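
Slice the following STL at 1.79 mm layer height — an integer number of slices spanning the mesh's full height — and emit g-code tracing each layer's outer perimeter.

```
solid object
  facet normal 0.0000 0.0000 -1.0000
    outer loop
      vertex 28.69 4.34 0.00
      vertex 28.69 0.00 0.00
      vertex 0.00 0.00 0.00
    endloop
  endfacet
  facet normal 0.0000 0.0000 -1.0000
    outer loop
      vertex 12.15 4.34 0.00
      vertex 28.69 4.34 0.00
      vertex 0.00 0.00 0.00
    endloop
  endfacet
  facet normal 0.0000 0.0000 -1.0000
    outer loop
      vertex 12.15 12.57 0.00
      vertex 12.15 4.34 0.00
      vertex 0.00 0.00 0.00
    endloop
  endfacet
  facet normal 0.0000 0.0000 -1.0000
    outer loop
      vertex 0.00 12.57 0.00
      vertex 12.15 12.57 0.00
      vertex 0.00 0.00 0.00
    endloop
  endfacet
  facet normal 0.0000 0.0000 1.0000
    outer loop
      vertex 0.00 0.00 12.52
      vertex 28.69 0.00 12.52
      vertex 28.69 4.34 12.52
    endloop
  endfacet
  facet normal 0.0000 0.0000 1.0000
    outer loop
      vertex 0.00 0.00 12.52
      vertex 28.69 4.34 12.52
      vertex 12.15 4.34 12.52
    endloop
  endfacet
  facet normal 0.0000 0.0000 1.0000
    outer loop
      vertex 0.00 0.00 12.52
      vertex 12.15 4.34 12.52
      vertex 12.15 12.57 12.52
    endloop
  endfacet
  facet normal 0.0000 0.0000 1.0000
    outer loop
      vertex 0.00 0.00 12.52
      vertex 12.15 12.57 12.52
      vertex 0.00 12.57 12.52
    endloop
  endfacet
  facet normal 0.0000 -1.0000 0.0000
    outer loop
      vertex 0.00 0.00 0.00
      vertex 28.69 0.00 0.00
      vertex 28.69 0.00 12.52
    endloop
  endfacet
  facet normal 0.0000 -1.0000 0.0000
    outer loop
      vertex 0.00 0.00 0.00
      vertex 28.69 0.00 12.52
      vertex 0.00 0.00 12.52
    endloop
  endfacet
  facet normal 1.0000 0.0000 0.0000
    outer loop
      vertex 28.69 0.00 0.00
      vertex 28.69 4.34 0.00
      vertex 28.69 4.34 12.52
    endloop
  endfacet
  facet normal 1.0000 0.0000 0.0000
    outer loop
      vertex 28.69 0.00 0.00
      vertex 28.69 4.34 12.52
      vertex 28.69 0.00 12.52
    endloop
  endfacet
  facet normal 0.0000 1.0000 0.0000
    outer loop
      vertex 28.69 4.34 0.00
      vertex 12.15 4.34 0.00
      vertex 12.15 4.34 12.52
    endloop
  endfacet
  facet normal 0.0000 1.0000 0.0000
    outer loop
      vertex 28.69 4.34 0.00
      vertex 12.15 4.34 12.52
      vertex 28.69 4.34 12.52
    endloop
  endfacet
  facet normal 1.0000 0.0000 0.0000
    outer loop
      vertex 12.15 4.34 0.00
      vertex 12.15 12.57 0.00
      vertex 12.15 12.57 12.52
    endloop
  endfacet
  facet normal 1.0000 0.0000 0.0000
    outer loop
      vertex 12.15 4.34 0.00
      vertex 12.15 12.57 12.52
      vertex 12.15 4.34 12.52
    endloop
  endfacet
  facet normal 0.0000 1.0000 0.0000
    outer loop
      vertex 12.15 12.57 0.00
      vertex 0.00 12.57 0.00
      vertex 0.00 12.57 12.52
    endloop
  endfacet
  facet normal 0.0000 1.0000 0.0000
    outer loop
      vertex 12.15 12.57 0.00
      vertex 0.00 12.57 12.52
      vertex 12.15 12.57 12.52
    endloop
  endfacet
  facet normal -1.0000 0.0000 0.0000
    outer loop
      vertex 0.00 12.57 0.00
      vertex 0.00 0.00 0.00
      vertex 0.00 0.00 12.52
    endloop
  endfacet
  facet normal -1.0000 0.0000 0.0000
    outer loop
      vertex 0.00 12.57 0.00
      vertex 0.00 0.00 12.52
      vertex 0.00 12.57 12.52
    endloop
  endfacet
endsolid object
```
; perimeter-only toolpath
G21 ; units = mm
G90 ; absolute positioning
G28 ; home
; layer 1
G0 Z1.79
G0 X0.00 Y0.00
G1 X28.69 Y0.00
G1 X28.69 Y4.34
G1 X12.15 Y4.34
G1 X12.15 Y12.57
G1 X0.00 Y12.57
G1 X0.00 Y0.00
; layer 2
G0 Z3.58
G0 X0.00 Y0.00
G1 X28.69 Y0.00
G1 X28.69 Y4.34
G1 X12.15 Y4.34
G1 X12.15 Y12.57
G1 X0.00 Y12.57
G1 X0.00 Y0.00
; layer 3
G0 Z5.37
G0 X0.00 Y0.00
G1 X28.69 Y0.00
G1 X28.69 Y4.34
G1 X12.15 Y4.34
G1 X12.15 Y12.57
G1 X0.00 Y12.57
G1 X0.00 Y0.00
; layer 4
G0 Z7.15
G0 X0.00 Y0.00
G1 X28.69 Y0.00
G1 X28.69 Y4.34
G1 X12.15 Y4.34
G1 X12.15 Y12.57
G1 X0.00 Y12.57
G1 X0.00 Y0.00
; layer 5
G0 Z8.94
G0 X0.00 Y0.00
G1 X28.69 Y0.00
G1 X28.69 Y4.34
G1 X12.15 Y4.34
G1 X12.15 Y12.57
G1 X0.00 Y12.57
G1 X0.00 Y0.00
; layer 6
G0 Z10.73
G0 X0.00 Y0.00
G1 X28.69 Y0.00
G1 X28.69 Y4.34
G1 X12.15 Y4.34
G1 X12.15 Y12.57
G1 X0.00 Y12.57
G1 X0.00 Y0.00
; layer 7
G0 Z12.52
G0 X0.00 Y0.00
G1 X28.69 Y0.00
G1 X28.69 Y4.34
G1 X12.15 Y4.34
G1 X12.15 Y12.57
G1 X0.00 Y12.57
G1 X0.00 Y0.00
M2 ; end

The solid is an L-shaped prism: outer 28.7 × 12.6 mm, arm thicknesses ≈ 4.34 mm (horizontal) and 12.2 mm (vertical), extruded 12.5 mm in z. Slicing at Δz = 1.79 mm — 7 equal slices spanning the solid's height, so layer i sits at z = i·h/7 — gives 7 non-empty perimeters. Each is a 6-segment closed polygon; G0 lifts to the layer z and rapids to the start vertex, then G1 traces the edges.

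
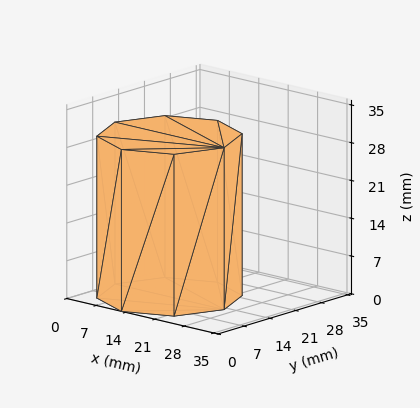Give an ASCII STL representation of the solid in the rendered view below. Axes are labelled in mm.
Reading the render: the shape is a regular 8-sided prism (a cylinder approximated with 8 flat sides), circumscribed radius ≈ 13 mm, height ≈ 30 mm (dimensions read to the nearest mm from the axis ticks). For the STL, each face is triangulated and given an outward normal.

solid part
  facet normal 0.0000 0.0000 -1.0000
    outer loop
      vertex 13.000 26.000 0.000
      vertex 22.192 22.192 0.000
      vertex 26.000 13.000 0.000
    endloop
  endfacet
  facet normal 0.0000 0.0000 -1.0000
    outer loop
      vertex 3.808 22.192 0.000
      vertex 13.000 26.000 0.000
      vertex 26.000 13.000 0.000
    endloop
  endfacet
  facet normal 0.0000 0.0000 -1.0000
    outer loop
      vertex 0.000 13.000 0.000
      vertex 3.808 22.192 0.000
      vertex 26.000 13.000 0.000
    endloop
  endfacet
  facet normal 0.0000 0.0000 -1.0000
    outer loop
      vertex 3.808 3.808 0.000
      vertex 0.000 13.000 0.000
      vertex 26.000 13.000 0.000
    endloop
  endfacet
  facet normal 0.0000 0.0000 -1.0000
    outer loop
      vertex 13.000 0.000 0.000
      vertex 3.808 3.808 0.000
      vertex 26.000 13.000 0.000
    endloop
  endfacet
  facet normal 0.0000 0.0000 -1.0000
    outer loop
      vertex 22.192 3.808 0.000
      vertex 13.000 0.000 0.000
      vertex 26.000 13.000 0.000
    endloop
  endfacet
  facet normal 0.0000 0.0000 1.0000
    outer loop
      vertex 26.000 13.000 30.000
      vertex 22.192 22.192 30.000
      vertex 13.000 26.000 30.000
    endloop
  endfacet
  facet normal 0.0000 0.0000 1.0000
    outer loop
      vertex 26.000 13.000 30.000
      vertex 13.000 26.000 30.000
      vertex 3.808 22.192 30.000
    endloop
  endfacet
  facet normal 0.0000 0.0000 1.0000
    outer loop
      vertex 26.000 13.000 30.000
      vertex 3.808 22.192 30.000
      vertex 0.000 13.000 30.000
    endloop
  endfacet
  facet normal 0.0000 0.0000 1.0000
    outer loop
      vertex 26.000 13.000 30.000
      vertex 0.000 13.000 30.000
      vertex 3.808 3.808 30.000
    endloop
  endfacet
  facet normal 0.0000 0.0000 1.0000
    outer loop
      vertex 26.000 13.000 30.000
      vertex 3.808 3.808 30.000
      vertex 13.000 0.000 30.000
    endloop
  endfacet
  facet normal 0.0000 0.0000 1.0000
    outer loop
      vertex 26.000 13.000 30.000
      vertex 13.000 0.000 30.000
      vertex 22.192 3.808 30.000
    endloop
  endfacet
  facet normal 0.9239 0.3827 0.0000
    outer loop
      vertex 26.000 13.000 0.000
      vertex 22.192 22.192 0.000
      vertex 22.192 22.192 30.000
    endloop
  endfacet
  facet normal 0.9239 0.3827 0.0000
    outer loop
      vertex 26.000 13.000 0.000
      vertex 22.192 22.192 30.000
      vertex 26.000 13.000 30.000
    endloop
  endfacet
  facet normal 0.3827 0.9239 0.0000
    outer loop
      vertex 22.192 22.192 0.000
      vertex 13.000 26.000 0.000
      vertex 13.000 26.000 30.000
    endloop
  endfacet
  facet normal 0.3827 0.9239 0.0000
    outer loop
      vertex 22.192 22.192 0.000
      vertex 13.000 26.000 30.000
      vertex 22.192 22.192 30.000
    endloop
  endfacet
  facet normal -0.3827 0.9239 0.0000
    outer loop
      vertex 13.000 26.000 0.000
      vertex 3.808 22.192 0.000
      vertex 3.808 22.192 30.000
    endloop
  endfacet
  facet normal -0.3827 0.9239 0.0000
    outer loop
      vertex 13.000 26.000 0.000
      vertex 3.808 22.192 30.000
      vertex 13.000 26.000 30.000
    endloop
  endfacet
  facet normal -0.9239 0.3827 0.0000
    outer loop
      vertex 3.808 22.192 0.000
      vertex 0.000 13.000 0.000
      vertex 0.000 13.000 30.000
    endloop
  endfacet
  facet normal -0.9239 0.3827 0.0000
    outer loop
      vertex 3.808 22.192 0.000
      vertex 0.000 13.000 30.000
      vertex 3.808 22.192 30.000
    endloop
  endfacet
  facet normal -0.9239 -0.3827 0.0000
    outer loop
      vertex 0.000 13.000 0.000
      vertex 3.808 3.808 0.000
      vertex 3.808 3.808 30.000
    endloop
  endfacet
  facet normal -0.9239 -0.3827 0.0000
    outer loop
      vertex 0.000 13.000 0.000
      vertex 3.808 3.808 30.000
      vertex 0.000 13.000 30.000
    endloop
  endfacet
  facet normal -0.3827 -0.9239 0.0000
    outer loop
      vertex 3.808 3.808 0.000
      vertex 13.000 0.000 0.000
      vertex 13.000 0.000 30.000
    endloop
  endfacet
  facet normal -0.3827 -0.9239 0.0000
    outer loop
      vertex 3.808 3.808 0.000
      vertex 13.000 0.000 30.000
      vertex 3.808 3.808 30.000
    endloop
  endfacet
  facet normal 0.3827 -0.9239 0.0000
    outer loop
      vertex 13.000 0.000 0.000
      vertex 22.192 3.808 0.000
      vertex 22.192 3.808 30.000
    endloop
  endfacet
  facet normal 0.3827 -0.9239 0.0000
    outer loop
      vertex 13.000 0.000 0.000
      vertex 22.192 3.808 30.000
      vertex 13.000 0.000 30.000
    endloop
  endfacet
  facet normal 0.9239 -0.3827 0.0000
    outer loop
      vertex 22.192 3.808 0.000
      vertex 26.000 13.000 0.000
      vertex 26.000 13.000 30.000
    endloop
  endfacet
  facet normal 0.9239 -0.3827 0.0000
    outer loop
      vertex 22.192 3.808 0.000
      vertex 26.000 13.000 30.000
      vertex 22.192 3.808 30.000
    endloop
  endfacet
endsolid part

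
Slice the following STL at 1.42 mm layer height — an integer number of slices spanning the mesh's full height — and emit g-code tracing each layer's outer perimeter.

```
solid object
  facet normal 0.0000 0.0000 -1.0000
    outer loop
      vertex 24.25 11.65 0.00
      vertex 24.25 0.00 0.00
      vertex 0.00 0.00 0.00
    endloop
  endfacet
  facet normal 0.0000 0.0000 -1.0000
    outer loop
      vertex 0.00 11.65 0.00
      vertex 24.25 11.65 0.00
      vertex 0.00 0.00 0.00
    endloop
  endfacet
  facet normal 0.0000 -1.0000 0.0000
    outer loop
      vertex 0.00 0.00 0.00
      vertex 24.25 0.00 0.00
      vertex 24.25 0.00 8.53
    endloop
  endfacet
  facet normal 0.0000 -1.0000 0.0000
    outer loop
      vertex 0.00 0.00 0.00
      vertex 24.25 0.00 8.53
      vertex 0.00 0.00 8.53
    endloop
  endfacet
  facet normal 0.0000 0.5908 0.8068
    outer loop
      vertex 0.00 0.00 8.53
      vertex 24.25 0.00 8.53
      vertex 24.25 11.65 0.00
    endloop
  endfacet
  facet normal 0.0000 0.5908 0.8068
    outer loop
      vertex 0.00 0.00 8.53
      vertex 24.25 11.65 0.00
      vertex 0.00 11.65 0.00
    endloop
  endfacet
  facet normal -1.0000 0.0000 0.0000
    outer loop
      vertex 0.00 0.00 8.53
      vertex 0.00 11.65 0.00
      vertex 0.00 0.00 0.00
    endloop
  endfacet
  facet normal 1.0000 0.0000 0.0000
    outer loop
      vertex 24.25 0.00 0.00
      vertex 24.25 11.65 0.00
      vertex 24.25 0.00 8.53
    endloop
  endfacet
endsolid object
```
; perimeter-only toolpath
G21 ; units = mm
G90 ; absolute positioning
G28 ; home
; layer 1
G0 Z1.42
G0 X0.00 Y0.00
G1 X24.25 Y0.00
G1 X24.25 Y9.71
G1 X0.00 Y9.71
G1 X0.00 Y0.00
; layer 2
G0 Z2.84
G0 X0.00 Y0.00
G1 X24.25 Y0.00
G1 X24.25 Y7.77
G1 X0.00 Y7.77
G1 X0.00 Y0.00
; layer 3
G0 Z4.26
G0 X0.00 Y0.00
G1 X24.25 Y0.00
G1 X24.25 Y5.83
G1 X0.00 Y5.83
G1 X0.00 Y0.00
; layer 4
G0 Z5.69
G0 X0.00 Y0.00
G1 X24.25 Y0.00
G1 X24.25 Y3.88
G1 X0.00 Y3.88
G1 X0.00 Y0.00
; layer 5
G0 Z7.11
G0 X0.00 Y0.00
G1 X24.25 Y0.00
G1 X24.25 Y1.94
G1 X0.00 Y1.94
G1 X0.00 Y0.00
M2 ; end

The solid is a wedge (ramp): 24.2 × 11.7 mm base, rising to 8.53 mm along the y=0 edge and sloping linearly to z=0 at y=11.7. Slicing at Δz = 1.42 mm — 6 equal slices spanning the solid's height, so layer i sits at z = i·h/6 — gives 5 non-empty perimeters. Each is a 4-segment closed polygon; G0 lifts to the layer z and rapids to the start vertex, then G1 traces the edges. The cross-section shrinks linearly with z (the slice at the apex is degenerate and omitted).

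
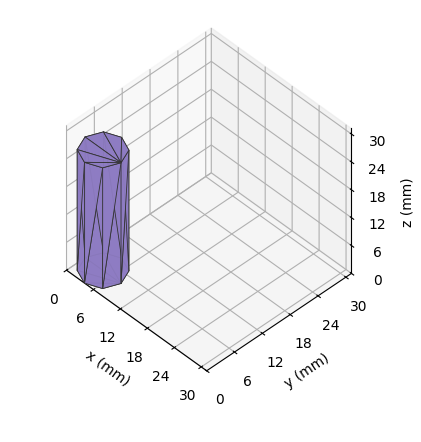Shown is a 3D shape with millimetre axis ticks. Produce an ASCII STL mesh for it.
Reading the render: the shape is a regular 8-sided prism (a cylinder approximated with 8 flat sides), circumscribed radius ≈ 4 mm, height ≈ 26 mm (dimensions read to the nearest mm from the axis ticks). For the STL, each face is triangulated and given an outward normal.

solid part
  facet normal 0.0000 0.0000 -1.0000
    outer loop
      vertex 4.00 8.00 0.00
      vertex 6.83 6.83 0.00
      vertex 8.00 4.00 0.00
    endloop
  endfacet
  facet normal 0.0000 0.0000 -1.0000
    outer loop
      vertex 1.17 6.83 0.00
      vertex 4.00 8.00 0.00
      vertex 8.00 4.00 0.00
    endloop
  endfacet
  facet normal 0.0000 0.0000 -1.0000
    outer loop
      vertex 0.00 4.00 0.00
      vertex 1.17 6.83 0.00
      vertex 8.00 4.00 0.00
    endloop
  endfacet
  facet normal 0.0000 0.0000 -1.0000
    outer loop
      vertex 1.17 1.17 0.00
      vertex 0.00 4.00 0.00
      vertex 8.00 4.00 0.00
    endloop
  endfacet
  facet normal 0.0000 0.0000 -1.0000
    outer loop
      vertex 4.00 0.00 0.00
      vertex 1.17 1.17 0.00
      vertex 8.00 4.00 0.00
    endloop
  endfacet
  facet normal 0.0000 0.0000 -1.0000
    outer loop
      vertex 6.83 1.17 0.00
      vertex 4.00 0.00 0.00
      vertex 8.00 4.00 0.00
    endloop
  endfacet
  facet normal 0.0000 0.0000 1.0000
    outer loop
      vertex 8.00 4.00 26.00
      vertex 6.83 6.83 26.00
      vertex 4.00 8.00 26.00
    endloop
  endfacet
  facet normal 0.0000 0.0000 1.0000
    outer loop
      vertex 8.00 4.00 26.00
      vertex 4.00 8.00 26.00
      vertex 1.17 6.83 26.00
    endloop
  endfacet
  facet normal 0.0000 0.0000 1.0000
    outer loop
      vertex 8.00 4.00 26.00
      vertex 1.17 6.83 26.00
      vertex 0.00 4.00 26.00
    endloop
  endfacet
  facet normal 0.0000 0.0000 1.0000
    outer loop
      vertex 8.00 4.00 26.00
      vertex 0.00 4.00 26.00
      vertex 1.17 1.17 26.00
    endloop
  endfacet
  facet normal 0.0000 0.0000 1.0000
    outer loop
      vertex 8.00 4.00 26.00
      vertex 1.17 1.17 26.00
      vertex 4.00 0.00 26.00
    endloop
  endfacet
  facet normal 0.0000 0.0000 1.0000
    outer loop
      vertex 8.00 4.00 26.00
      vertex 4.00 0.00 26.00
      vertex 6.83 1.17 26.00
    endloop
  endfacet
  facet normal 0.9241 0.3821 0.0000
    outer loop
      vertex 8.00 4.00 0.00
      vertex 6.83 6.83 0.00
      vertex 6.83 6.83 26.00
    endloop
  endfacet
  facet normal 0.9241 0.3821 0.0000
    outer loop
      vertex 8.00 4.00 0.00
      vertex 6.83 6.83 26.00
      vertex 8.00 4.00 26.00
    endloop
  endfacet
  facet normal 0.3821 0.9241 0.0000
    outer loop
      vertex 6.83 6.83 0.00
      vertex 4.00 8.00 0.00
      vertex 4.00 8.00 26.00
    endloop
  endfacet
  facet normal 0.3821 0.9241 0.0000
    outer loop
      vertex 6.83 6.83 0.00
      vertex 4.00 8.00 26.00
      vertex 6.83 6.83 26.00
    endloop
  endfacet
  facet normal -0.3821 0.9241 0.0000
    outer loop
      vertex 4.00 8.00 0.00
      vertex 1.17 6.83 0.00
      vertex 1.17 6.83 26.00
    endloop
  endfacet
  facet normal -0.3821 0.9241 0.0000
    outer loop
      vertex 4.00 8.00 0.00
      vertex 1.17 6.83 26.00
      vertex 4.00 8.00 26.00
    endloop
  endfacet
  facet normal -0.9241 0.3821 0.0000
    outer loop
      vertex 1.17 6.83 0.00
      vertex 0.00 4.00 0.00
      vertex 0.00 4.00 26.00
    endloop
  endfacet
  facet normal -0.9241 0.3821 0.0000
    outer loop
      vertex 1.17 6.83 0.00
      vertex 0.00 4.00 26.00
      vertex 1.17 6.83 26.00
    endloop
  endfacet
  facet normal -0.9241 -0.3821 0.0000
    outer loop
      vertex 0.00 4.00 0.00
      vertex 1.17 1.17 0.00
      vertex 1.17 1.17 26.00
    endloop
  endfacet
  facet normal -0.9241 -0.3821 0.0000
    outer loop
      vertex 0.00 4.00 0.00
      vertex 1.17 1.17 26.00
      vertex 0.00 4.00 26.00
    endloop
  endfacet
  facet normal -0.3821 -0.9241 0.0000
    outer loop
      vertex 1.17 1.17 0.00
      vertex 4.00 0.00 0.00
      vertex 4.00 0.00 26.00
    endloop
  endfacet
  facet normal -0.3821 -0.9241 0.0000
    outer loop
      vertex 1.17 1.17 0.00
      vertex 4.00 0.00 26.00
      vertex 1.17 1.17 26.00
    endloop
  endfacet
  facet normal 0.3821 -0.9241 0.0000
    outer loop
      vertex 4.00 0.00 0.00
      vertex 6.83 1.17 0.00
      vertex 6.83 1.17 26.00
    endloop
  endfacet
  facet normal 0.3821 -0.9241 0.0000
    outer loop
      vertex 4.00 0.00 0.00
      vertex 6.83 1.17 26.00
      vertex 4.00 0.00 26.00
    endloop
  endfacet
  facet normal 0.9241 -0.3821 0.0000
    outer loop
      vertex 6.83 1.17 0.00
      vertex 8.00 4.00 0.00
      vertex 8.00 4.00 26.00
    endloop
  endfacet
  facet normal 0.9241 -0.3821 0.0000
    outer loop
      vertex 6.83 1.17 0.00
      vertex 8.00 4.00 26.00
      vertex 6.83 1.17 26.00
    endloop
  endfacet
endsolid part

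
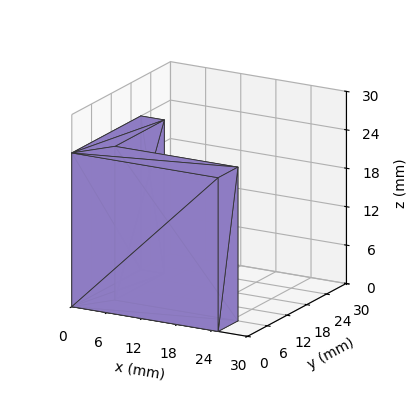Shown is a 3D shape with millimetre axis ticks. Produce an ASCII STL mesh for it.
Reading the render: the shape is an L-shaped prism: outer 25 × 21 mm, arm thicknesses ≈ 6 mm (horizontal) and 4 mm (vertical), extruded 24 mm in z (dimensions read to the nearest mm from the axis ticks). For the STL, each face is triangulated and given an outward normal.

solid part
  facet normal 0.0000 0.0000 -1.0000
    outer loop
      vertex 25.000 6.000 0.000
      vertex 25.000 0.000 0.000
      vertex 0.000 0.000 0.000
    endloop
  endfacet
  facet normal 0.0000 0.0000 -1.0000
    outer loop
      vertex 4.000 6.000 0.000
      vertex 25.000 6.000 0.000
      vertex 0.000 0.000 0.000
    endloop
  endfacet
  facet normal 0.0000 0.0000 -1.0000
    outer loop
      vertex 4.000 21.000 0.000
      vertex 4.000 6.000 0.000
      vertex 0.000 0.000 0.000
    endloop
  endfacet
  facet normal 0.0000 0.0000 -1.0000
    outer loop
      vertex 0.000 21.000 0.000
      vertex 4.000 21.000 0.000
      vertex 0.000 0.000 0.000
    endloop
  endfacet
  facet normal 0.0000 0.0000 1.0000
    outer loop
      vertex 0.000 0.000 24.000
      vertex 25.000 0.000 24.000
      vertex 25.000 6.000 24.000
    endloop
  endfacet
  facet normal 0.0000 0.0000 1.0000
    outer loop
      vertex 0.000 0.000 24.000
      vertex 25.000 6.000 24.000
      vertex 4.000 6.000 24.000
    endloop
  endfacet
  facet normal 0.0000 0.0000 1.0000
    outer loop
      vertex 0.000 0.000 24.000
      vertex 4.000 6.000 24.000
      vertex 4.000 21.000 24.000
    endloop
  endfacet
  facet normal 0.0000 0.0000 1.0000
    outer loop
      vertex 0.000 0.000 24.000
      vertex 4.000 21.000 24.000
      vertex 0.000 21.000 24.000
    endloop
  endfacet
  facet normal 0.0000 -1.0000 0.0000
    outer loop
      vertex 0.000 0.000 0.000
      vertex 25.000 0.000 0.000
      vertex 25.000 0.000 24.000
    endloop
  endfacet
  facet normal 0.0000 -1.0000 0.0000
    outer loop
      vertex 0.000 0.000 0.000
      vertex 25.000 0.000 24.000
      vertex 0.000 0.000 24.000
    endloop
  endfacet
  facet normal 1.0000 0.0000 0.0000
    outer loop
      vertex 25.000 0.000 0.000
      vertex 25.000 6.000 0.000
      vertex 25.000 6.000 24.000
    endloop
  endfacet
  facet normal 1.0000 0.0000 0.0000
    outer loop
      vertex 25.000 0.000 0.000
      vertex 25.000 6.000 24.000
      vertex 25.000 0.000 24.000
    endloop
  endfacet
  facet normal 0.0000 1.0000 0.0000
    outer loop
      vertex 25.000 6.000 0.000
      vertex 4.000 6.000 0.000
      vertex 4.000 6.000 24.000
    endloop
  endfacet
  facet normal 0.0000 1.0000 0.0000
    outer loop
      vertex 25.000 6.000 0.000
      vertex 4.000 6.000 24.000
      vertex 25.000 6.000 24.000
    endloop
  endfacet
  facet normal 1.0000 0.0000 0.0000
    outer loop
      vertex 4.000 6.000 0.000
      vertex 4.000 21.000 0.000
      vertex 4.000 21.000 24.000
    endloop
  endfacet
  facet normal 1.0000 0.0000 0.0000
    outer loop
      vertex 4.000 6.000 0.000
      vertex 4.000 21.000 24.000
      vertex 4.000 6.000 24.000
    endloop
  endfacet
  facet normal 0.0000 1.0000 0.0000
    outer loop
      vertex 4.000 21.000 0.000
      vertex 0.000 21.000 0.000
      vertex 0.000 21.000 24.000
    endloop
  endfacet
  facet normal 0.0000 1.0000 0.0000
    outer loop
      vertex 4.000 21.000 0.000
      vertex 0.000 21.000 24.000
      vertex 4.000 21.000 24.000
    endloop
  endfacet
  facet normal -1.0000 0.0000 0.0000
    outer loop
      vertex 0.000 21.000 0.000
      vertex 0.000 0.000 0.000
      vertex 0.000 0.000 24.000
    endloop
  endfacet
  facet normal -1.0000 0.0000 0.0000
    outer loop
      vertex 0.000 21.000 0.000
      vertex 0.000 0.000 24.000
      vertex 0.000 21.000 24.000
    endloop
  endfacet
endsolid part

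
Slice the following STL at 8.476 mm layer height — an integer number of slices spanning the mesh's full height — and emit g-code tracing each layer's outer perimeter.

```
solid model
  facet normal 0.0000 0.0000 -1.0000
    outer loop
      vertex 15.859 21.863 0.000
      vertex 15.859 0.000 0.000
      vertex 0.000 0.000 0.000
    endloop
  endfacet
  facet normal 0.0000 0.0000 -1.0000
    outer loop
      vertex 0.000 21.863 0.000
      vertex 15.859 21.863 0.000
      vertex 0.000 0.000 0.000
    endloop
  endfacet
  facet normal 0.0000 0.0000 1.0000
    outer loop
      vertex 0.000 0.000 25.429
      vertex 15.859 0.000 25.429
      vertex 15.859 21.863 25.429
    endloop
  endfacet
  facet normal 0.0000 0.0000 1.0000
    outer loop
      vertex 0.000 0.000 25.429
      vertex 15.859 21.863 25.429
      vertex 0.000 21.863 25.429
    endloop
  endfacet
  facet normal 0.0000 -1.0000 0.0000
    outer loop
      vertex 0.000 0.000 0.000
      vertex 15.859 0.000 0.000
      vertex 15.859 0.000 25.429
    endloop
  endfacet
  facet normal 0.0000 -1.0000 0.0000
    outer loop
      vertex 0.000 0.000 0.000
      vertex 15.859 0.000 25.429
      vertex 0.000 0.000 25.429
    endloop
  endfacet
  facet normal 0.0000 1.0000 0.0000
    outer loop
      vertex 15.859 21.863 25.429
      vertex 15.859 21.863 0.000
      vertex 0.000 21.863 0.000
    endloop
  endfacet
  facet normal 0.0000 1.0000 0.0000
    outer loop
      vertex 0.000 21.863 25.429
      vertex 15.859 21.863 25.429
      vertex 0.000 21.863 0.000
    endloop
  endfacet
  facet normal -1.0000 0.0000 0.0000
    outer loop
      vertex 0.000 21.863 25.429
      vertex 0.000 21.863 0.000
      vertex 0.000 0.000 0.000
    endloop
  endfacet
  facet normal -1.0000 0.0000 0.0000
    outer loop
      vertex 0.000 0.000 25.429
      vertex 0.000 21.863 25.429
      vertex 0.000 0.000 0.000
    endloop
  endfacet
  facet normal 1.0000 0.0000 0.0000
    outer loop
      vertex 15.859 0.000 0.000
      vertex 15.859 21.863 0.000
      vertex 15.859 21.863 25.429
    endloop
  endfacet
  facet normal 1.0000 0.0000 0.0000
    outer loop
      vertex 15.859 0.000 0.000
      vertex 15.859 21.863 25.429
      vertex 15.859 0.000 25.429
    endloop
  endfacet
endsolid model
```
; perimeter-only toolpath
G21 ; units = mm
G90 ; absolute positioning
G28 ; home
; layer 1
G0 Z8.476
G0 X0.000 Y0.000
G1 X15.859 Y0.000
G1 X15.859 Y21.863
G1 X0.000 Y21.863
G1 X0.000 Y0.000
; layer 2
G0 Z16.953
G0 X0.000 Y0.000
G1 X15.859 Y0.000
G1 X15.859 Y21.863
G1 X0.000 Y21.863
G1 X0.000 Y0.000
; layer 3
G0 Z25.429
G0 X0.000 Y0.000
G1 X15.859 Y0.000
G1 X15.859 Y21.863
G1 X0.000 Y21.863
G1 X0.000 Y0.000
M2 ; end

The solid is a rectangular box, roughly 15.9 × 21.9 mm footprint and 25.4 mm tall. Slicing at Δz = 8.476 mm — 3 equal slices spanning the solid's height, so layer i sits at z = i·h/3 — gives 3 non-empty perimeters. Each is a 4-segment closed polygon; G0 lifts to the layer z and rapids to the start vertex, then G1 traces the edges.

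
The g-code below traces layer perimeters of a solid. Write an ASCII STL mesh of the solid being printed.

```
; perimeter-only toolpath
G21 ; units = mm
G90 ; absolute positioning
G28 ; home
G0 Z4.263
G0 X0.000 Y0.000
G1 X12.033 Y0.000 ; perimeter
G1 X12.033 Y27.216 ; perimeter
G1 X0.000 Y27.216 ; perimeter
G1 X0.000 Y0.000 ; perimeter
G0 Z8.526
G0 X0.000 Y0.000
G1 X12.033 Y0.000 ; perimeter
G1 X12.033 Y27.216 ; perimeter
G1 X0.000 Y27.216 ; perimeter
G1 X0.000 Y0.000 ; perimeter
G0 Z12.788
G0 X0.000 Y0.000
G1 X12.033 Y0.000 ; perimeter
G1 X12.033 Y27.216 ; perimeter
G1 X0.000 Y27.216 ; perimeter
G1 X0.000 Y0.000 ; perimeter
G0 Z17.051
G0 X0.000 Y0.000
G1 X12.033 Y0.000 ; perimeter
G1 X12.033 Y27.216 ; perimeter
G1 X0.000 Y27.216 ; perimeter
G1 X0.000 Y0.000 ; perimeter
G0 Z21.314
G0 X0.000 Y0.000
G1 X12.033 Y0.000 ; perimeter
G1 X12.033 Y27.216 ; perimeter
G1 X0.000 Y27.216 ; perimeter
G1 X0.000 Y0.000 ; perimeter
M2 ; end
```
solid part
  facet normal 0.0000 0.0000 -1.0000
    outer loop
      vertex 12.033 27.216 0.000
      vertex 12.033 0.000 0.000
      vertex 0.000 0.000 0.000
    endloop
  endfacet
  facet normal 0.0000 0.0000 -1.0000
    outer loop
      vertex 0.000 27.216 0.000
      vertex 12.033 27.216 0.000
      vertex 0.000 0.000 0.000
    endloop
  endfacet
  facet normal 0.0000 0.0000 1.0000
    outer loop
      vertex 0.000 0.000 21.314
      vertex 12.033 0.000 21.314
      vertex 12.033 27.216 21.314
    endloop
  endfacet
  facet normal 0.0000 0.0000 1.0000
    outer loop
      vertex 0.000 0.000 21.314
      vertex 12.033 27.216 21.314
      vertex 0.000 27.216 21.314
    endloop
  endfacet
  facet normal 0.0000 -1.0000 0.0000
    outer loop
      vertex 0.000 0.000 0.000
      vertex 12.033 0.000 0.000
      vertex 12.033 0.000 21.314
    endloop
  endfacet
  facet normal 0.0000 -1.0000 0.0000
    outer loop
      vertex 0.000 0.000 0.000
      vertex 12.033 0.000 21.314
      vertex 0.000 0.000 21.314
    endloop
  endfacet
  facet normal 0.0000 1.0000 0.0000
    outer loop
      vertex 12.033 27.216 21.314
      vertex 12.033 27.216 0.000
      vertex 0.000 27.216 0.000
    endloop
  endfacet
  facet normal 0.0000 1.0000 0.0000
    outer loop
      vertex 0.000 27.216 21.314
      vertex 12.033 27.216 21.314
      vertex 0.000 27.216 0.000
    endloop
  endfacet
  facet normal -1.0000 0.0000 0.0000
    outer loop
      vertex 0.000 27.216 21.314
      vertex 0.000 27.216 0.000
      vertex 0.000 0.000 0.000
    endloop
  endfacet
  facet normal -1.0000 0.0000 0.0000
    outer loop
      vertex 0.000 0.000 21.314
      vertex 0.000 27.216 21.314
      vertex 0.000 0.000 0.000
    endloop
  endfacet
  facet normal 1.0000 0.0000 0.0000
    outer loop
      vertex 12.033 0.000 0.000
      vertex 12.033 27.216 0.000
      vertex 12.033 27.216 21.314
    endloop
  endfacet
  facet normal 1.0000 0.0000 0.0000
    outer loop
      vertex 12.033 0.000 0.000
      vertex 12.033 27.216 21.314
      vertex 12.033 0.000 21.314
    endloop
  endfacet
endsolid part

The G0 Z moves step by Δz≈4.263 mm. Every layer's G1 loop is the same polygon, so the solid is a straight extrusion of it from z=0 to z≈21.3. Closing with flat bottom and top caps and triangulating gives 12 facets — a rectangular box, roughly 12 × 27.2 mm footprint and 21.3 mm tall.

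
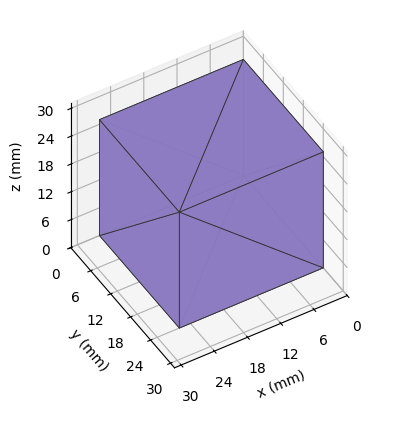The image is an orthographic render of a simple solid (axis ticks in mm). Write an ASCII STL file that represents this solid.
Reading the render: the shape is a rectangular box, roughly 26 × 24 mm footprint and 25 mm tall (dimensions read to the nearest mm from the axis ticks). For the STL, each face is triangulated and given an outward normal.

solid part
  facet normal 0.0000 0.0000 -1.0000
    outer loop
      vertex 26.00 24.00 0.00
      vertex 26.00 0.00 0.00
      vertex 0.00 0.00 0.00
    endloop
  endfacet
  facet normal 0.0000 0.0000 -1.0000
    outer loop
      vertex 0.00 24.00 0.00
      vertex 26.00 24.00 0.00
      vertex 0.00 0.00 0.00
    endloop
  endfacet
  facet normal 0.0000 0.0000 1.0000
    outer loop
      vertex 0.00 0.00 25.00
      vertex 26.00 0.00 25.00
      vertex 26.00 24.00 25.00
    endloop
  endfacet
  facet normal 0.0000 0.0000 1.0000
    outer loop
      vertex 0.00 0.00 25.00
      vertex 26.00 24.00 25.00
      vertex 0.00 24.00 25.00
    endloop
  endfacet
  facet normal 0.0000 -1.0000 0.0000
    outer loop
      vertex 0.00 0.00 0.00
      vertex 26.00 0.00 0.00
      vertex 26.00 0.00 25.00
    endloop
  endfacet
  facet normal 0.0000 -1.0000 0.0000
    outer loop
      vertex 0.00 0.00 0.00
      vertex 26.00 0.00 25.00
      vertex 0.00 0.00 25.00
    endloop
  endfacet
  facet normal 0.0000 1.0000 0.0000
    outer loop
      vertex 26.00 24.00 25.00
      vertex 26.00 24.00 0.00
      vertex 0.00 24.00 0.00
    endloop
  endfacet
  facet normal 0.0000 1.0000 0.0000
    outer loop
      vertex 0.00 24.00 25.00
      vertex 26.00 24.00 25.00
      vertex 0.00 24.00 0.00
    endloop
  endfacet
  facet normal -1.0000 0.0000 0.0000
    outer loop
      vertex 0.00 24.00 25.00
      vertex 0.00 24.00 0.00
      vertex 0.00 0.00 0.00
    endloop
  endfacet
  facet normal -1.0000 0.0000 0.0000
    outer loop
      vertex 0.00 0.00 25.00
      vertex 0.00 24.00 25.00
      vertex 0.00 0.00 0.00
    endloop
  endfacet
  facet normal 1.0000 0.0000 0.0000
    outer loop
      vertex 26.00 0.00 0.00
      vertex 26.00 24.00 0.00
      vertex 26.00 24.00 25.00
    endloop
  endfacet
  facet normal 1.0000 0.0000 0.0000
    outer loop
      vertex 26.00 0.00 0.00
      vertex 26.00 24.00 25.00
      vertex 26.00 0.00 25.00
    endloop
  endfacet
endsolid part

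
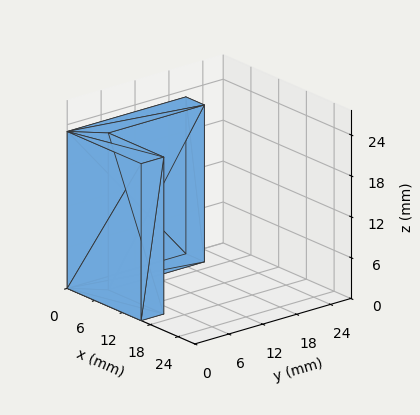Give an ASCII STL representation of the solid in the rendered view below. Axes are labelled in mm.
Reading the render: the shape is an L-shaped prism: outer 16 × 21 mm, arm thicknesses ≈ 4 mm (horizontal) and 4 mm (vertical), extruded 23 mm in z (dimensions read to the nearest mm from the axis ticks). For the STL, each face is triangulated and given an outward normal.

solid part
  facet normal 0.0000 0.0000 -1.0000
    outer loop
      vertex 16.0 4.0 0.0
      vertex 16.0 0.0 0.0
      vertex 0.0 0.0 0.0
    endloop
  endfacet
  facet normal 0.0000 0.0000 -1.0000
    outer loop
      vertex 4.0 4.0 0.0
      vertex 16.0 4.0 0.0
      vertex 0.0 0.0 0.0
    endloop
  endfacet
  facet normal 0.0000 0.0000 -1.0000
    outer loop
      vertex 4.0 21.0 0.0
      vertex 4.0 4.0 0.0
      vertex 0.0 0.0 0.0
    endloop
  endfacet
  facet normal 0.0000 0.0000 -1.0000
    outer loop
      vertex 0.0 21.0 0.0
      vertex 4.0 21.0 0.0
      vertex 0.0 0.0 0.0
    endloop
  endfacet
  facet normal 0.0000 0.0000 1.0000
    outer loop
      vertex 0.0 0.0 23.0
      vertex 16.0 0.0 23.0
      vertex 16.0 4.0 23.0
    endloop
  endfacet
  facet normal 0.0000 0.0000 1.0000
    outer loop
      vertex 0.0 0.0 23.0
      vertex 16.0 4.0 23.0
      vertex 4.0 4.0 23.0
    endloop
  endfacet
  facet normal 0.0000 0.0000 1.0000
    outer loop
      vertex 0.0 0.0 23.0
      vertex 4.0 4.0 23.0
      vertex 4.0 21.0 23.0
    endloop
  endfacet
  facet normal 0.0000 0.0000 1.0000
    outer loop
      vertex 0.0 0.0 23.0
      vertex 4.0 21.0 23.0
      vertex 0.0 21.0 23.0
    endloop
  endfacet
  facet normal 0.0000 -1.0000 0.0000
    outer loop
      vertex 0.0 0.0 0.0
      vertex 16.0 0.0 0.0
      vertex 16.0 0.0 23.0
    endloop
  endfacet
  facet normal 0.0000 -1.0000 0.0000
    outer loop
      vertex 0.0 0.0 0.0
      vertex 16.0 0.0 23.0
      vertex 0.0 0.0 23.0
    endloop
  endfacet
  facet normal 1.0000 0.0000 0.0000
    outer loop
      vertex 16.0 0.0 0.0
      vertex 16.0 4.0 0.0
      vertex 16.0 4.0 23.0
    endloop
  endfacet
  facet normal 1.0000 0.0000 0.0000
    outer loop
      vertex 16.0 0.0 0.0
      vertex 16.0 4.0 23.0
      vertex 16.0 0.0 23.0
    endloop
  endfacet
  facet normal 0.0000 1.0000 0.0000
    outer loop
      vertex 16.0 4.0 0.0
      vertex 4.0 4.0 0.0
      vertex 4.0 4.0 23.0
    endloop
  endfacet
  facet normal 0.0000 1.0000 0.0000
    outer loop
      vertex 16.0 4.0 0.0
      vertex 4.0 4.0 23.0
      vertex 16.0 4.0 23.0
    endloop
  endfacet
  facet normal 1.0000 0.0000 0.0000
    outer loop
      vertex 4.0 4.0 0.0
      vertex 4.0 21.0 0.0
      vertex 4.0 21.0 23.0
    endloop
  endfacet
  facet normal 1.0000 0.0000 0.0000
    outer loop
      vertex 4.0 4.0 0.0
      vertex 4.0 21.0 23.0
      vertex 4.0 4.0 23.0
    endloop
  endfacet
  facet normal 0.0000 1.0000 0.0000
    outer loop
      vertex 4.0 21.0 0.0
      vertex 0.0 21.0 0.0
      vertex 0.0 21.0 23.0
    endloop
  endfacet
  facet normal 0.0000 1.0000 0.0000
    outer loop
      vertex 4.0 21.0 0.0
      vertex 0.0 21.0 23.0
      vertex 4.0 21.0 23.0
    endloop
  endfacet
  facet normal -1.0000 0.0000 0.0000
    outer loop
      vertex 0.0 21.0 0.0
      vertex 0.0 0.0 0.0
      vertex 0.0 0.0 23.0
    endloop
  endfacet
  facet normal -1.0000 0.0000 0.0000
    outer loop
      vertex 0.0 21.0 0.0
      vertex 0.0 0.0 23.0
      vertex 0.0 21.0 23.0
    endloop
  endfacet
endsolid part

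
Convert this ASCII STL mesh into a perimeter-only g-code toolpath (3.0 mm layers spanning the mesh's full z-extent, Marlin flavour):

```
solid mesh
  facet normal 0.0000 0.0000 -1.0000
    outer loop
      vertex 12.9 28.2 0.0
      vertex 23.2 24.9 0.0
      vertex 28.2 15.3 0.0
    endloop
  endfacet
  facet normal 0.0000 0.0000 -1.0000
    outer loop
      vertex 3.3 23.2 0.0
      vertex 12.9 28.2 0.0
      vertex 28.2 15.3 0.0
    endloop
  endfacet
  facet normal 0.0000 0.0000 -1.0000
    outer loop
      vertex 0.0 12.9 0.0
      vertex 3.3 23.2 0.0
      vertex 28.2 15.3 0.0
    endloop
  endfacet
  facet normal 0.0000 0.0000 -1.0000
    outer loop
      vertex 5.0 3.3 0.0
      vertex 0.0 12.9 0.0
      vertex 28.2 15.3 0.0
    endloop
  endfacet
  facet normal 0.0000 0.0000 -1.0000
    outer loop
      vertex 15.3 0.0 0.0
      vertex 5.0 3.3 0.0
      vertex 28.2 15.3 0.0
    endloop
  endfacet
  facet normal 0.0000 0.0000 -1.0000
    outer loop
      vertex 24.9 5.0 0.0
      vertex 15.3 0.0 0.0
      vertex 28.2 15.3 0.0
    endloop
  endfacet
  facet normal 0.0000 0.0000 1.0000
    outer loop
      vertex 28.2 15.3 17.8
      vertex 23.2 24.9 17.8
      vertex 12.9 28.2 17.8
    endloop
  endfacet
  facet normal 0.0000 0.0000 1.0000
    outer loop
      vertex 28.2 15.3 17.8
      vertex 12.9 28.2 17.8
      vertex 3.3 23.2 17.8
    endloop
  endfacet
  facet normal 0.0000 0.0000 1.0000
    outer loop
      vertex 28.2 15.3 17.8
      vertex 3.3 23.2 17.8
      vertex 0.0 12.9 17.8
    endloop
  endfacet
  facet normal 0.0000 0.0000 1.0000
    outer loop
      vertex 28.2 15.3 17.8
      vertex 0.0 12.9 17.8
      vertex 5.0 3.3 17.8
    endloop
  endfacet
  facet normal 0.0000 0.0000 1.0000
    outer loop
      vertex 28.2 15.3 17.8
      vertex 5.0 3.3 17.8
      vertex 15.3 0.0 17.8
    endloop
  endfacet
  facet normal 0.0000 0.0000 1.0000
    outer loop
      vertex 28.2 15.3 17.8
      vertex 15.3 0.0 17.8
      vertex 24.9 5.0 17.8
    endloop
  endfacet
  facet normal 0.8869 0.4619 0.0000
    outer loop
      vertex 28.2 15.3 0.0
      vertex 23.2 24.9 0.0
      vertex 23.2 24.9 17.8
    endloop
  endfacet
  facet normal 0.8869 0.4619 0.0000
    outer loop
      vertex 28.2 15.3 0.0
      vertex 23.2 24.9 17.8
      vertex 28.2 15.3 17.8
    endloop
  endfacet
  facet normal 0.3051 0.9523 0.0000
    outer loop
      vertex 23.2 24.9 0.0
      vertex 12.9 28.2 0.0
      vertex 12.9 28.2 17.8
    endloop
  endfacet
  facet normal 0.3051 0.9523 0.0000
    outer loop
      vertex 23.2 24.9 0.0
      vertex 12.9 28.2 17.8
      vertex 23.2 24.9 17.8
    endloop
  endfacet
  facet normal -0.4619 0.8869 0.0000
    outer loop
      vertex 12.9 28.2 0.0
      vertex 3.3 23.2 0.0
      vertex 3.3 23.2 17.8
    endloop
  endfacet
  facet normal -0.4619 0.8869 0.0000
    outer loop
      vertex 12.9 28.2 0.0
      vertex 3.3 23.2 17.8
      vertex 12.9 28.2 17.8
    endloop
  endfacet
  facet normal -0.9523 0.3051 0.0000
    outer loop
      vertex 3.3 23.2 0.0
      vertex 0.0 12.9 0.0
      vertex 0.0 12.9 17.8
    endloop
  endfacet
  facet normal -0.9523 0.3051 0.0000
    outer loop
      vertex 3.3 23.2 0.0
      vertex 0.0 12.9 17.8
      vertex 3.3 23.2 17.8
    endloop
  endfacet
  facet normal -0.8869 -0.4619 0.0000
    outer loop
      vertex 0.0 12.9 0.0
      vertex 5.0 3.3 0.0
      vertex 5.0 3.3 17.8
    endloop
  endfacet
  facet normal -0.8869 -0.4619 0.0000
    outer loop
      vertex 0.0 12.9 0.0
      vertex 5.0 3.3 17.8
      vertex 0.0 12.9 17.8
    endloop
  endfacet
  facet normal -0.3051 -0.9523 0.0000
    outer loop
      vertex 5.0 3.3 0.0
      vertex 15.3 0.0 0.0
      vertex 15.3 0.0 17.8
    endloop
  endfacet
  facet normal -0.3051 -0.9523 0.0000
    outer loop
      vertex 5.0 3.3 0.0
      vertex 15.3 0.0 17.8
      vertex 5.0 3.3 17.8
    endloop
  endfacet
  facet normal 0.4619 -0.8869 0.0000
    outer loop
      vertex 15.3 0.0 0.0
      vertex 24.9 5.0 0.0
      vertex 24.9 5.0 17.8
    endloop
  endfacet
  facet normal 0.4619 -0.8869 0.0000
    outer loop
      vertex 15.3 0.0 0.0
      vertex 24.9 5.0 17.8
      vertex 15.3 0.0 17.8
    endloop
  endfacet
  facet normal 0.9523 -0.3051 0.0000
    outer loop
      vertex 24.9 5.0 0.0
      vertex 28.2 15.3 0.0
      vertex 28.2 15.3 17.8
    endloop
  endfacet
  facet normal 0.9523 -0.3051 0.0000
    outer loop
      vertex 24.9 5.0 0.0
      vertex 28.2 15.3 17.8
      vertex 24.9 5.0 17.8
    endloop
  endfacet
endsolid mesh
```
; perimeter-only toolpath
G21 ; units = mm
G90 ; absolute positioning
G28 ; home
; layer 1
G0 Z3.0
G0 X28.2 Y15.3
G1 X23.2 Y24.9
G1 X12.9 Y28.2
G1 X3.3 Y23.2
G1 X0.0 Y12.9
G1 X5.0 Y3.3
G1 X15.3 Y0.0
G1 X24.9 Y5.0
G1 X28.2 Y15.3
; layer 2
G0 Z5.9
G0 X28.2 Y15.3
G1 X23.2 Y24.9
G1 X12.9 Y28.2
G1 X3.3 Y23.2
G1 X0.0 Y12.9
G1 X5.0 Y3.3
G1 X15.3 Y0.0
G1 X24.9 Y5.0
G1 X28.2 Y15.3
; layer 3
G0 Z8.9
G0 X28.2 Y15.3
G1 X23.2 Y24.9
G1 X12.9 Y28.2
G1 X3.3 Y23.2
G1 X0.0 Y12.9
G1 X5.0 Y3.3
G1 X15.3 Y0.0
G1 X24.9 Y5.0
G1 X28.2 Y15.3
; layer 4
G0 Z11.9
G0 X28.2 Y15.3
G1 X23.2 Y24.9
G1 X12.9 Y28.2
G1 X3.3 Y23.2
G1 X0.0 Y12.9
G1 X5.0 Y3.3
G1 X15.3 Y0.0
G1 X24.9 Y5.0
G1 X28.2 Y15.3
; layer 5
G0 Z14.8
G0 X28.2 Y15.3
G1 X23.2 Y24.9
G1 X12.9 Y28.2
G1 X3.3 Y23.2
G1 X0.0 Y12.9
G1 X5.0 Y3.3
G1 X15.3 Y0.0
G1 X24.9 Y5.0
G1 X28.2 Y15.3
; layer 6
G0 Z17.8
G0 X28.2 Y15.3
G1 X23.2 Y24.9
G1 X12.9 Y28.2
G1 X3.3 Y23.2
G1 X0.0 Y12.9
G1 X5.0 Y3.3
G1 X15.3 Y0.0
G1 X24.9 Y5.0
G1 X28.2 Y15.3
M2 ; end

The solid is a regular 8-sided prism (a cylinder approximated with 8 flat sides), circumscribed radius ≈ 14.1 mm, height ≈ 17.8 mm. Slicing at Δz = 3.0 mm — 6 equal slices spanning the solid's height, so layer i sits at z = i·h/6 — gives 6 non-empty perimeters. Each is a 8-segment closed polygon; G0 lifts to the layer z and rapids to the start vertex, then G1 traces the edges.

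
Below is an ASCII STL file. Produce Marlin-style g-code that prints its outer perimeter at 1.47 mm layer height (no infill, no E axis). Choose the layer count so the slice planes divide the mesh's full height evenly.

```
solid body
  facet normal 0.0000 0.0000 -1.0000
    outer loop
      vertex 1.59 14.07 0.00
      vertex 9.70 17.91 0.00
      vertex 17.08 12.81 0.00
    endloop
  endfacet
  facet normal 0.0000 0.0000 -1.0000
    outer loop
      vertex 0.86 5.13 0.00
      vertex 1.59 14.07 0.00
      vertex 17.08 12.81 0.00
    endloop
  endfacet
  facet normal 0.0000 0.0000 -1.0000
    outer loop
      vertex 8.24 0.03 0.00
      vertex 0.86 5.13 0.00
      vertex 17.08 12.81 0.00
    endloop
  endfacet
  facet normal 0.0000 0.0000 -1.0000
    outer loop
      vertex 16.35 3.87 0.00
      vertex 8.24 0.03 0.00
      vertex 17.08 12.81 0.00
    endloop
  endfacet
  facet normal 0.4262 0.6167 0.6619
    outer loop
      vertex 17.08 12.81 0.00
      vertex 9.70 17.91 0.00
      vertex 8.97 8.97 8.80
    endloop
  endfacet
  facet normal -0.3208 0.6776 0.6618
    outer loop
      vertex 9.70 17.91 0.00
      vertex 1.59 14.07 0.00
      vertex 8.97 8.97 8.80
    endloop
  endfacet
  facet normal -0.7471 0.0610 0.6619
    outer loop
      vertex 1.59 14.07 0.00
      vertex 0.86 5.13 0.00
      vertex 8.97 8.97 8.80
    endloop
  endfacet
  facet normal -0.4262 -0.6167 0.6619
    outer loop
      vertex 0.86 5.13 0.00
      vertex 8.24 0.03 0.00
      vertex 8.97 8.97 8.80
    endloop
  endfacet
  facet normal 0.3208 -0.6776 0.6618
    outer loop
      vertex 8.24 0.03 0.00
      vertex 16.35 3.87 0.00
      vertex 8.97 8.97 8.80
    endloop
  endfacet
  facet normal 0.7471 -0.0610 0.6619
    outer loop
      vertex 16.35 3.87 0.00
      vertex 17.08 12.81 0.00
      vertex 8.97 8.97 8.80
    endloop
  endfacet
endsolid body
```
; perimeter-only toolpath
G21 ; units = mm
G90 ; absolute positioning
G28 ; home
; layer 1
G0 Z1.47
G0 X15.73 Y12.17
G1 X9.58 Y16.42
G1 X2.82 Y13.22
G1 X2.21 Y5.77
G1 X8.36 Y1.52
G1 X15.12 Y4.72
G1 X15.73 Y12.17
; layer 2
G0 Z2.93
G0 X14.38 Y11.53
G1 X9.46 Y14.93
G1 X4.05 Y12.37
G1 X3.56 Y6.41
G1 X8.48 Y3.01
G1 X13.89 Y5.57
G1 X14.38 Y11.53
; layer 3
G0 Z4.40
G0 X13.02 Y10.89
G1 X9.34 Y13.44
G1 X5.28 Y11.52
G1 X4.92 Y7.05
G1 X8.61 Y4.50
G1 X12.66 Y6.42
G1 X13.02 Y10.89
; layer 4
G0 Z5.87
G0 X11.67 Y10.25
G1 X9.21 Y11.95
G1 X6.51 Y10.67
G1 X6.27 Y7.69
G1 X8.73 Y5.99
G1 X11.43 Y7.27
G1 X11.67 Y10.25
; layer 5
G0 Z7.33
G0 X10.32 Y9.61
G1 X9.09 Y10.46
G1 X7.74 Y9.82
G1 X7.62 Y8.33
G1 X8.85 Y7.48
G1 X10.20 Y8.12
G1 X10.32 Y9.61
M2 ; end

The solid is a regular 6-sided pyramid, base circumscribed radius ≈ 8.97 mm, apex at z ≈ 8.8 mm. Slicing at Δz = 1.47 mm — 6 equal slices spanning the solid's height, so layer i sits at z = i·h/6 — gives 5 non-empty perimeters. Each is a 6-segment closed polygon; G0 lifts to the layer z and rapids to the start vertex, then G1 traces the edges. The cross-section shrinks linearly with z (the slice at the apex is degenerate and omitted).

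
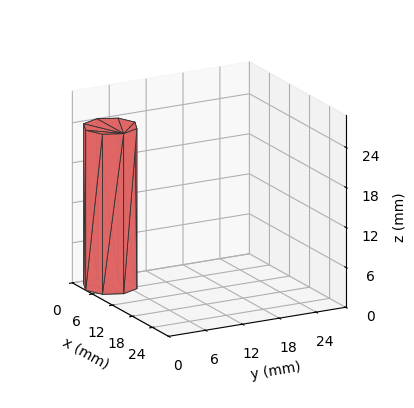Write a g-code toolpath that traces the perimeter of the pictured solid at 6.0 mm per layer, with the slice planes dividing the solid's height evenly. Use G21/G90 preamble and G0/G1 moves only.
Reading the render: the shape is a regular 8-sided prism (a cylinder approximated with 8 flat sides), circumscribed radius ≈ 4 mm, height ≈ 24 mm (dimensions read to the nearest mm from the axis ticks). For the g-code, the solid's height is divided into equal slices at the stated Δz and each level perimeter traced with G1 moves after a G0 lift.

; perimeter-only toolpath
G21 ; units = mm
G90 ; absolute positioning
G28 ; home
; layer 1
G0 Z6.0
G0 X8.0 Y4.0
G1 X6.8 Y6.8
G1 X4.0 Y8.0
G1 X1.2 Y6.8
G1 X0.0 Y4.0
G1 X1.2 Y1.2
G1 X4.0 Y0.0
G1 X6.8 Y1.2
G1 X8.0 Y4.0
; layer 2
G0 Z12.0
G0 X8.0 Y4.0
G1 X6.8 Y6.8
G1 X4.0 Y8.0
G1 X1.2 Y6.8
G1 X0.0 Y4.0
G1 X1.2 Y1.2
G1 X4.0 Y0.0
G1 X6.8 Y1.2
G1 X8.0 Y4.0
; layer 3
G0 Z18.0
G0 X8.0 Y4.0
G1 X6.8 Y6.8
G1 X4.0 Y8.0
G1 X1.2 Y6.8
G1 X0.0 Y4.0
G1 X1.2 Y1.2
G1 X4.0 Y0.0
G1 X6.8 Y1.2
G1 X8.0 Y4.0
; layer 4
G0 Z24.0
G0 X8.0 Y4.0
G1 X6.8 Y6.8
G1 X4.0 Y8.0
G1 X1.2 Y6.8
G1 X0.0 Y4.0
G1 X1.2 Y1.2
G1 X4.0 Y0.0
G1 X6.8 Y1.2
G1 X8.0 Y4.0
M2 ; end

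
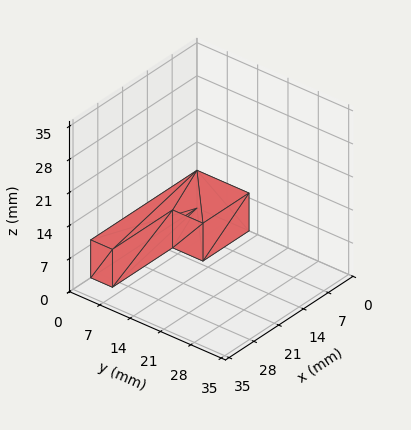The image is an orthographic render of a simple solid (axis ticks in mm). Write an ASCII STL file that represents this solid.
Reading the render: the shape is an L-shaped prism: outer 30 × 12 mm, arm thicknesses ≈ 5 mm (horizontal) and 13 mm (vertical), extruded 8 mm in z (dimensions read to the nearest mm from the axis ticks). For the STL, each face is triangulated and given an outward normal.

solid part
  facet normal 0.0000 0.0000 -1.0000
    outer loop
      vertex 30.00 5.00 0.00
      vertex 30.00 0.00 0.00
      vertex 0.00 0.00 0.00
    endloop
  endfacet
  facet normal 0.0000 0.0000 -1.0000
    outer loop
      vertex 13.00 5.00 0.00
      vertex 30.00 5.00 0.00
      vertex 0.00 0.00 0.00
    endloop
  endfacet
  facet normal 0.0000 0.0000 -1.0000
    outer loop
      vertex 13.00 12.00 0.00
      vertex 13.00 5.00 0.00
      vertex 0.00 0.00 0.00
    endloop
  endfacet
  facet normal 0.0000 0.0000 -1.0000
    outer loop
      vertex 0.00 12.00 0.00
      vertex 13.00 12.00 0.00
      vertex 0.00 0.00 0.00
    endloop
  endfacet
  facet normal 0.0000 0.0000 1.0000
    outer loop
      vertex 0.00 0.00 8.00
      vertex 30.00 0.00 8.00
      vertex 30.00 5.00 8.00
    endloop
  endfacet
  facet normal 0.0000 0.0000 1.0000
    outer loop
      vertex 0.00 0.00 8.00
      vertex 30.00 5.00 8.00
      vertex 13.00 5.00 8.00
    endloop
  endfacet
  facet normal 0.0000 0.0000 1.0000
    outer loop
      vertex 0.00 0.00 8.00
      vertex 13.00 5.00 8.00
      vertex 13.00 12.00 8.00
    endloop
  endfacet
  facet normal 0.0000 0.0000 1.0000
    outer loop
      vertex 0.00 0.00 8.00
      vertex 13.00 12.00 8.00
      vertex 0.00 12.00 8.00
    endloop
  endfacet
  facet normal 0.0000 -1.0000 0.0000
    outer loop
      vertex 0.00 0.00 0.00
      vertex 30.00 0.00 0.00
      vertex 30.00 0.00 8.00
    endloop
  endfacet
  facet normal 0.0000 -1.0000 0.0000
    outer loop
      vertex 0.00 0.00 0.00
      vertex 30.00 0.00 8.00
      vertex 0.00 0.00 8.00
    endloop
  endfacet
  facet normal 1.0000 0.0000 0.0000
    outer loop
      vertex 30.00 0.00 0.00
      vertex 30.00 5.00 0.00
      vertex 30.00 5.00 8.00
    endloop
  endfacet
  facet normal 1.0000 0.0000 0.0000
    outer loop
      vertex 30.00 0.00 0.00
      vertex 30.00 5.00 8.00
      vertex 30.00 0.00 8.00
    endloop
  endfacet
  facet normal 0.0000 1.0000 0.0000
    outer loop
      vertex 30.00 5.00 0.00
      vertex 13.00 5.00 0.00
      vertex 13.00 5.00 8.00
    endloop
  endfacet
  facet normal 0.0000 1.0000 0.0000
    outer loop
      vertex 30.00 5.00 0.00
      vertex 13.00 5.00 8.00
      vertex 30.00 5.00 8.00
    endloop
  endfacet
  facet normal 1.0000 0.0000 0.0000
    outer loop
      vertex 13.00 5.00 0.00
      vertex 13.00 12.00 0.00
      vertex 13.00 12.00 8.00
    endloop
  endfacet
  facet normal 1.0000 0.0000 0.0000
    outer loop
      vertex 13.00 5.00 0.00
      vertex 13.00 12.00 8.00
      vertex 13.00 5.00 8.00
    endloop
  endfacet
  facet normal 0.0000 1.0000 0.0000
    outer loop
      vertex 13.00 12.00 0.00
      vertex 0.00 12.00 0.00
      vertex 0.00 12.00 8.00
    endloop
  endfacet
  facet normal 0.0000 1.0000 0.0000
    outer loop
      vertex 13.00 12.00 0.00
      vertex 0.00 12.00 8.00
      vertex 13.00 12.00 8.00
    endloop
  endfacet
  facet normal -1.0000 0.0000 0.0000
    outer loop
      vertex 0.00 12.00 0.00
      vertex 0.00 0.00 0.00
      vertex 0.00 0.00 8.00
    endloop
  endfacet
  facet normal -1.0000 0.0000 0.0000
    outer loop
      vertex 0.00 12.00 0.00
      vertex 0.00 0.00 8.00
      vertex 0.00 12.00 8.00
    endloop
  endfacet
endsolid part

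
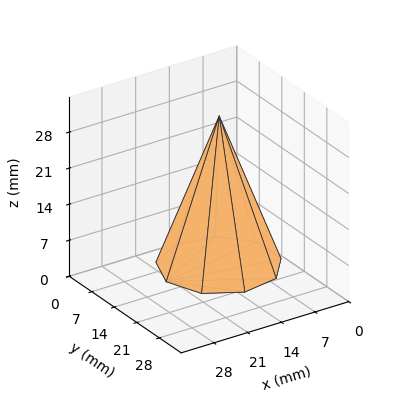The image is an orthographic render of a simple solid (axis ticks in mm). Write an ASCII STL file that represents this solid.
Reading the render: the shape is a regular 9-sided pyramid, base circumscribed radius ≈ 11 mm, apex at z ≈ 29 mm (dimensions read to the nearest mm from the axis ticks). For the STL, each face is triangulated and given an outward normal.

solid part
  facet normal 0.0000 0.0000 -1.0000
    outer loop
      vertex 12.9 21.8 0.0
      vertex 19.4 18.1 0.0
      vertex 22.0 11.0 0.0
    endloop
  endfacet
  facet normal 0.0000 0.0000 -1.0000
    outer loop
      vertex 5.5 20.5 0.0
      vertex 12.9 21.8 0.0
      vertex 22.0 11.0 0.0
    endloop
  endfacet
  facet normal 0.0000 0.0000 -1.0000
    outer loop
      vertex 0.7 14.8 0.0
      vertex 5.5 20.5 0.0
      vertex 22.0 11.0 0.0
    endloop
  endfacet
  facet normal 0.0000 0.0000 -1.0000
    outer loop
      vertex 0.7 7.2 0.0
      vertex 0.7 14.8 0.0
      vertex 22.0 11.0 0.0
    endloop
  endfacet
  facet normal 0.0000 0.0000 -1.0000
    outer loop
      vertex 5.5 1.5 0.0
      vertex 0.7 7.2 0.0
      vertex 22.0 11.0 0.0
    endloop
  endfacet
  facet normal 0.0000 0.0000 -1.0000
    outer loop
      vertex 12.9 0.2 0.0
      vertex 5.5 1.5 0.0
      vertex 22.0 11.0 0.0
    endloop
  endfacet
  facet normal 0.0000 0.0000 -1.0000
    outer loop
      vertex 19.4 3.9 0.0
      vertex 12.9 0.2 0.0
      vertex 22.0 11.0 0.0
    endloop
  endfacet
  facet normal 0.8846 0.3239 0.3355
    outer loop
      vertex 22.0 11.0 0.0
      vertex 19.4 18.1 0.0
      vertex 11.0 11.0 29.0
    endloop
  endfacet
  facet normal 0.4660 0.8187 0.3354
    outer loop
      vertex 19.4 18.1 0.0
      vertex 12.9 21.8 0.0
      vertex 11.0 11.0 29.0
    endloop
  endfacet
  facet normal -0.1630 0.9280 0.3349
    outer loop
      vertex 12.9 21.8 0.0
      vertex 5.5 20.5 0.0
      vertex 11.0 11.0 29.0
    endloop
  endfacet
  facet normal -0.7206 0.6068 0.3354
    outer loop
      vertex 5.5 20.5 0.0
      vertex 0.7 14.8 0.0
      vertex 11.0 11.0 29.0
    endloop
  endfacet
  facet normal -0.9423 0.0000 0.3347
    outer loop
      vertex 0.7 14.8 0.0
      vertex 0.7 7.2 0.0
      vertex 11.0 11.0 29.0
    endloop
  endfacet
  facet normal -0.7206 -0.6068 0.3354
    outer loop
      vertex 0.7 7.2 0.0
      vertex 5.5 1.5 0.0
      vertex 11.0 11.0 29.0
    endloop
  endfacet
  facet normal -0.1630 -0.9280 0.3349
    outer loop
      vertex 5.5 1.5 0.0
      vertex 12.9 0.2 0.0
      vertex 11.0 11.0 29.0
    endloop
  endfacet
  facet normal 0.4660 -0.8187 0.3354
    outer loop
      vertex 12.9 0.2 0.0
      vertex 19.4 3.9 0.0
      vertex 11.0 11.0 29.0
    endloop
  endfacet
  facet normal 0.8846 -0.3239 0.3355
    outer loop
      vertex 19.4 3.9 0.0
      vertex 22.0 11.0 0.0
      vertex 11.0 11.0 29.0
    endloop
  endfacet
endsolid part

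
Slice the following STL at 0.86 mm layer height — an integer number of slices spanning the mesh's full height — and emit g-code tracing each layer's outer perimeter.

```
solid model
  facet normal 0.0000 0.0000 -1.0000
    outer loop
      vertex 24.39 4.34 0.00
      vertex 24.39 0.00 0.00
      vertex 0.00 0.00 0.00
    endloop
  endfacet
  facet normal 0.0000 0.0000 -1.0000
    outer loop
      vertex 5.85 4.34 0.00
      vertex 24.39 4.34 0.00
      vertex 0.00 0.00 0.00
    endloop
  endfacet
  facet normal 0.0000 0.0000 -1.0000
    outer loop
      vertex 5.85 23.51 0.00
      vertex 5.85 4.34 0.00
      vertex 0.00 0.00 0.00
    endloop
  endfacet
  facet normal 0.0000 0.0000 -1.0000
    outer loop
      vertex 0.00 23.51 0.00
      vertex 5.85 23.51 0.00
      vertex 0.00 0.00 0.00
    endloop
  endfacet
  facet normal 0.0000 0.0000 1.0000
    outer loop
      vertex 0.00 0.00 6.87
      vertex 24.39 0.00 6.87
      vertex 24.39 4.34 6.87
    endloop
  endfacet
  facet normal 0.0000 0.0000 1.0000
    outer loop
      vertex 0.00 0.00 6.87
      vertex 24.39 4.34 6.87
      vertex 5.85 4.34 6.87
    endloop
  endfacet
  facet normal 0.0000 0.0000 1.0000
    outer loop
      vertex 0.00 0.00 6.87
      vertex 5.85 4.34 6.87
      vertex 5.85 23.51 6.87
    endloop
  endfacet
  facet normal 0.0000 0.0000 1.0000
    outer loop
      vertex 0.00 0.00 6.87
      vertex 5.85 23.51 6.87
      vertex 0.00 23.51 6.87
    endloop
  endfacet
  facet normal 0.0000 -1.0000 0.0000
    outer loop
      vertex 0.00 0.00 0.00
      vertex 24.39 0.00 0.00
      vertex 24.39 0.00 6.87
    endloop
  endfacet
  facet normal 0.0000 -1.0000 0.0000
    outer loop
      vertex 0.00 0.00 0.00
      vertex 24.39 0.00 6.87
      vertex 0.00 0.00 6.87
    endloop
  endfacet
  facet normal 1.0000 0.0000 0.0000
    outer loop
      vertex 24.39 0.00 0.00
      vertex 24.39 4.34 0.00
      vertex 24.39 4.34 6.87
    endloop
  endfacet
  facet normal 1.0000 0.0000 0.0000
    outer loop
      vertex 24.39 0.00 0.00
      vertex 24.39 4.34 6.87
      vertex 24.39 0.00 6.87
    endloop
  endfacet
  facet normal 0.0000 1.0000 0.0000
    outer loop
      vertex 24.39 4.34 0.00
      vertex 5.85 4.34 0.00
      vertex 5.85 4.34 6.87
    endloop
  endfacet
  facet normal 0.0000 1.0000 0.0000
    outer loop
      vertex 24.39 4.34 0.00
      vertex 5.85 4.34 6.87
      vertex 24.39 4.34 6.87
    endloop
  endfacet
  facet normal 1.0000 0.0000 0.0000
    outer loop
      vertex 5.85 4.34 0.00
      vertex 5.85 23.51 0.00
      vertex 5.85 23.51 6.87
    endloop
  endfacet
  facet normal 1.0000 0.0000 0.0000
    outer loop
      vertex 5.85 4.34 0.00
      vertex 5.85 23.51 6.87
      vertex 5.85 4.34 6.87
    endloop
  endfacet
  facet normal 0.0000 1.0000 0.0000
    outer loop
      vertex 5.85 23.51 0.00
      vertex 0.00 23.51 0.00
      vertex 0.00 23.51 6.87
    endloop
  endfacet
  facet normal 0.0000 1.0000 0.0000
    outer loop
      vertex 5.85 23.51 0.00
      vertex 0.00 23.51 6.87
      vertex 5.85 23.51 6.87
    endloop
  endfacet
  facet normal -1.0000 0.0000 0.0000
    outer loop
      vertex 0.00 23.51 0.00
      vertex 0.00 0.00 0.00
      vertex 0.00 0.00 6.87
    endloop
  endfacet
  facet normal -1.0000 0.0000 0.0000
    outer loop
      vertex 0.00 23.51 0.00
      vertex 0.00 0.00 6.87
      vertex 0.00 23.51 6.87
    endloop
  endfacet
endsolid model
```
; perimeter-only toolpath
G21 ; units = mm
G90 ; absolute positioning
G28 ; home
; layer 1
G0 Z0.86
G0 X0.00 Y0.00
G1 X24.39 Y0.00
G1 X24.39 Y4.34
G1 X5.85 Y4.34
G1 X5.85 Y23.51
G1 X0.00 Y23.51
G1 X0.00 Y0.00
; layer 2
G0 Z1.72
G0 X0.00 Y0.00
G1 X24.39 Y0.00
G1 X24.39 Y4.34
G1 X5.85 Y4.34
G1 X5.85 Y23.51
G1 X0.00 Y23.51
G1 X0.00 Y0.00
; layer 3
G0 Z2.58
G0 X0.00 Y0.00
G1 X24.39 Y0.00
G1 X24.39 Y4.34
G1 X5.85 Y4.34
G1 X5.85 Y23.51
G1 X0.00 Y23.51
G1 X0.00 Y0.00
; layer 4
G0 Z3.44
G0 X0.00 Y0.00
G1 X24.39 Y0.00
G1 X24.39 Y4.34
G1 X5.85 Y4.34
G1 X5.85 Y23.51
G1 X0.00 Y23.51
G1 X0.00 Y0.00
; layer 5
G0 Z4.29
G0 X0.00 Y0.00
G1 X24.39 Y0.00
G1 X24.39 Y4.34
G1 X5.85 Y4.34
G1 X5.85 Y23.51
G1 X0.00 Y23.51
G1 X0.00 Y0.00
; layer 6
G0 Z5.15
G0 X0.00 Y0.00
G1 X24.39 Y0.00
G1 X24.39 Y4.34
G1 X5.85 Y4.34
G1 X5.85 Y23.51
G1 X0.00 Y23.51
G1 X0.00 Y0.00
; layer 7
G0 Z6.01
G0 X0.00 Y0.00
G1 X24.39 Y0.00
G1 X24.39 Y4.34
G1 X5.85 Y4.34
G1 X5.85 Y23.51
G1 X0.00 Y23.51
G1 X0.00 Y0.00
; layer 8
G0 Z6.87
G0 X0.00 Y0.00
G1 X24.39 Y0.00
G1 X24.39 Y4.34
G1 X5.85 Y4.34
G1 X5.85 Y23.51
G1 X0.00 Y23.51
G1 X0.00 Y0.00
M2 ; end

The solid is an L-shaped prism: outer 24.4 × 23.5 mm, arm thicknesses ≈ 4.34 mm (horizontal) and 5.85 mm (vertical), extruded 6.87 mm in z. Slicing at Δz = 0.86 mm — 8 equal slices spanning the solid's height, so layer i sits at z = i·h/8 — gives 8 non-empty perimeters. Each is a 6-segment closed polygon; G0 lifts to the layer z and rapids to the start vertex, then G1 traces the edges.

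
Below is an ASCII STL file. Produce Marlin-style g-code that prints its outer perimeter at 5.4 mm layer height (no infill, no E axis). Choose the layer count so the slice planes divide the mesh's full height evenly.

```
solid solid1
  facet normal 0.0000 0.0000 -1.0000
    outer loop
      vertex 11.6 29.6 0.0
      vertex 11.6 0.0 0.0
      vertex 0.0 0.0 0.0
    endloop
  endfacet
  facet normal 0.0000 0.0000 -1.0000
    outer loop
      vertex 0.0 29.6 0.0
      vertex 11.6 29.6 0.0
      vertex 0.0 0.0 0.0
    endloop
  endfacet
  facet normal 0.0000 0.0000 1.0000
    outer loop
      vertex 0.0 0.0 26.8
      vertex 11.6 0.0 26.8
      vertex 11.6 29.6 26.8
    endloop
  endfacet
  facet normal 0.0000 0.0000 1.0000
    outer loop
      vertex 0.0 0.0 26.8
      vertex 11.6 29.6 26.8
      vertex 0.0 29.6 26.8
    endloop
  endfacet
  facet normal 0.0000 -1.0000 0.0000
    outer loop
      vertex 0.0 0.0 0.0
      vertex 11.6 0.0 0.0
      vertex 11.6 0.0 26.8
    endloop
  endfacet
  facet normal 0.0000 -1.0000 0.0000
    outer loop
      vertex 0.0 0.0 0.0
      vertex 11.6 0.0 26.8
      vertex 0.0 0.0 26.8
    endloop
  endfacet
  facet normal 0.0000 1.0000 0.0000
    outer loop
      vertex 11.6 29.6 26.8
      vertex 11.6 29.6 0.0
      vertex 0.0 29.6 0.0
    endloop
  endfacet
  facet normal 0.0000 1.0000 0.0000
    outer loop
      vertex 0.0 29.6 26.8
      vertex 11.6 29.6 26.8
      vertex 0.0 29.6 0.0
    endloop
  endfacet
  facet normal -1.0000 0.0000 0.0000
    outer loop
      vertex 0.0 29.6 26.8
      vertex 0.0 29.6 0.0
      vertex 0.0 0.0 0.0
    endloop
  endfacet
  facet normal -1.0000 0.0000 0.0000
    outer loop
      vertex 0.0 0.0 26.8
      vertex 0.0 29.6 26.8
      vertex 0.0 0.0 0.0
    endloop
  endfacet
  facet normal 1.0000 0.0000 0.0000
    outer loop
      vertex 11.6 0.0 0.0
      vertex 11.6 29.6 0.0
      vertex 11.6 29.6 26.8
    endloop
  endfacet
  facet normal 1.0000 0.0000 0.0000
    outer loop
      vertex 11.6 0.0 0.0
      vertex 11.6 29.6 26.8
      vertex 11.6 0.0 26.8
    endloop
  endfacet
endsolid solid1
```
; perimeter-only toolpath
G21 ; units = mm
G90 ; absolute positioning
G28 ; home
; layer 1
G0 Z5.4
G0 X0.0 Y0.0
G1 X11.6 Y0.0
G1 X11.6 Y29.6
G1 X0.0 Y29.6
G1 X0.0 Y0.0
; layer 2
G0 Z10.7
G0 X0.0 Y0.0
G1 X11.6 Y0.0
G1 X11.6 Y29.6
G1 X0.0 Y29.6
G1 X0.0 Y0.0
; layer 3
G0 Z16.1
G0 X0.0 Y0.0
G1 X11.6 Y0.0
G1 X11.6 Y29.6
G1 X0.0 Y29.6
G1 X0.0 Y0.0
; layer 4
G0 Z21.4
G0 X0.0 Y0.0
G1 X11.6 Y0.0
G1 X11.6 Y29.6
G1 X0.0 Y29.6
G1 X0.0 Y0.0
; layer 5
G0 Z26.8
G0 X0.0 Y0.0
G1 X11.6 Y0.0
G1 X11.6 Y29.6
G1 X0.0 Y29.6
G1 X0.0 Y0.0
M2 ; end

The solid is a rectangular box, roughly 11.6 × 29.6 mm footprint and 26.8 mm tall. Slicing at Δz = 5.4 mm — 5 equal slices spanning the solid's height, so layer i sits at z = i·h/5 — gives 5 non-empty perimeters. Each is a 4-segment closed polygon; G0 lifts to the layer z and rapids to the start vertex, then G1 traces the edges.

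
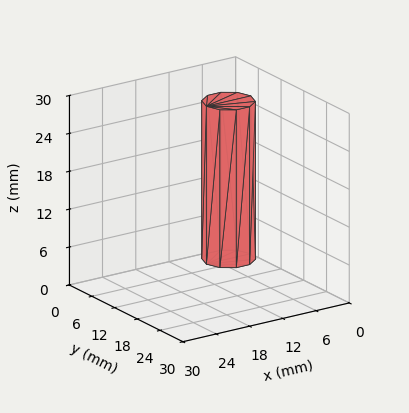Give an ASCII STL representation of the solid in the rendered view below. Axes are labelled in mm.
Reading the render: the shape is a regular 10-sided prism (a cylinder approximated with 10 flat sides), circumscribed radius ≈ 4 mm, height ≈ 25 mm (dimensions read to the nearest mm from the axis ticks). For the STL, each face is triangulated and given an outward normal.

solid part
  facet normal 0.0000 0.0000 -1.0000
    outer loop
      vertex 5.2 7.8 0.0
      vertex 7.2 6.4 0.0
      vertex 8.0 4.0 0.0
    endloop
  endfacet
  facet normal 0.0000 0.0000 -1.0000
    outer loop
      vertex 2.8 7.8 0.0
      vertex 5.2 7.8 0.0
      vertex 8.0 4.0 0.0
    endloop
  endfacet
  facet normal 0.0000 0.0000 -1.0000
    outer loop
      vertex 0.8 6.4 0.0
      vertex 2.8 7.8 0.0
      vertex 8.0 4.0 0.0
    endloop
  endfacet
  facet normal 0.0000 0.0000 -1.0000
    outer loop
      vertex 0.0 4.0 0.0
      vertex 0.8 6.4 0.0
      vertex 8.0 4.0 0.0
    endloop
  endfacet
  facet normal 0.0000 0.0000 -1.0000
    outer loop
      vertex 0.8 1.6 0.0
      vertex 0.0 4.0 0.0
      vertex 8.0 4.0 0.0
    endloop
  endfacet
  facet normal 0.0000 0.0000 -1.0000
    outer loop
      vertex 2.8 0.2 0.0
      vertex 0.8 1.6 0.0
      vertex 8.0 4.0 0.0
    endloop
  endfacet
  facet normal 0.0000 0.0000 -1.0000
    outer loop
      vertex 5.2 0.2 0.0
      vertex 2.8 0.2 0.0
      vertex 8.0 4.0 0.0
    endloop
  endfacet
  facet normal 0.0000 0.0000 -1.0000
    outer loop
      vertex 7.2 1.6 0.0
      vertex 5.2 0.2 0.0
      vertex 8.0 4.0 0.0
    endloop
  endfacet
  facet normal 0.0000 0.0000 1.0000
    outer loop
      vertex 8.0 4.0 25.0
      vertex 7.2 6.4 25.0
      vertex 5.2 7.8 25.0
    endloop
  endfacet
  facet normal 0.0000 0.0000 1.0000
    outer loop
      vertex 8.0 4.0 25.0
      vertex 5.2 7.8 25.0
      vertex 2.8 7.8 25.0
    endloop
  endfacet
  facet normal 0.0000 0.0000 1.0000
    outer loop
      vertex 8.0 4.0 25.0
      vertex 2.8 7.8 25.0
      vertex 0.8 6.4 25.0
    endloop
  endfacet
  facet normal 0.0000 0.0000 1.0000
    outer loop
      vertex 8.0 4.0 25.0
      vertex 0.8 6.4 25.0
      vertex 0.0 4.0 25.0
    endloop
  endfacet
  facet normal 0.0000 0.0000 1.0000
    outer loop
      vertex 8.0 4.0 25.0
      vertex 0.0 4.0 25.0
      vertex 0.8 1.6 25.0
    endloop
  endfacet
  facet normal 0.0000 0.0000 1.0000
    outer loop
      vertex 8.0 4.0 25.0
      vertex 0.8 1.6 25.0
      vertex 2.8 0.2 25.0
    endloop
  endfacet
  facet normal 0.0000 0.0000 1.0000
    outer loop
      vertex 8.0 4.0 25.0
      vertex 2.8 0.2 25.0
      vertex 5.2 0.2 25.0
    endloop
  endfacet
  facet normal 0.0000 0.0000 1.0000
    outer loop
      vertex 8.0 4.0 25.0
      vertex 5.2 0.2 25.0
      vertex 7.2 1.6 25.0
    endloop
  endfacet
  facet normal 0.9487 0.3162 0.0000
    outer loop
      vertex 8.0 4.0 0.0
      vertex 7.2 6.4 0.0
      vertex 7.2 6.4 25.0
    endloop
  endfacet
  facet normal 0.9487 0.3162 0.0000
    outer loop
      vertex 8.0 4.0 0.0
      vertex 7.2 6.4 25.0
      vertex 8.0 4.0 25.0
    endloop
  endfacet
  facet normal 0.5735 0.8192 0.0000
    outer loop
      vertex 7.2 6.4 0.0
      vertex 5.2 7.8 0.0
      vertex 5.2 7.8 25.0
    endloop
  endfacet
  facet normal 0.5735 0.8192 0.0000
    outer loop
      vertex 7.2 6.4 0.0
      vertex 5.2 7.8 25.0
      vertex 7.2 6.4 25.0
    endloop
  endfacet
  facet normal 0.0000 1.0000 0.0000
    outer loop
      vertex 5.2 7.8 0.0
      vertex 2.8 7.8 0.0
      vertex 2.8 7.8 25.0
    endloop
  endfacet
  facet normal 0.0000 1.0000 0.0000
    outer loop
      vertex 5.2 7.8 0.0
      vertex 2.8 7.8 25.0
      vertex 5.2 7.8 25.0
    endloop
  endfacet
  facet normal -0.5735 0.8192 0.0000
    outer loop
      vertex 2.8 7.8 0.0
      vertex 0.8 6.4 0.0
      vertex 0.8 6.4 25.0
    endloop
  endfacet
  facet normal -0.5735 0.8192 0.0000
    outer loop
      vertex 2.8 7.8 0.0
      vertex 0.8 6.4 25.0
      vertex 2.8 7.8 25.0
    endloop
  endfacet
  facet normal -0.9487 0.3162 0.0000
    outer loop
      vertex 0.8 6.4 0.0
      vertex 0.0 4.0 0.0
      vertex 0.0 4.0 25.0
    endloop
  endfacet
  facet normal -0.9487 0.3162 0.0000
    outer loop
      vertex 0.8 6.4 0.0
      vertex 0.0 4.0 25.0
      vertex 0.8 6.4 25.0
    endloop
  endfacet
  facet normal -0.9487 -0.3162 0.0000
    outer loop
      vertex 0.0 4.0 0.0
      vertex 0.8 1.6 0.0
      vertex 0.8 1.6 25.0
    endloop
  endfacet
  facet normal -0.9487 -0.3162 0.0000
    outer loop
      vertex 0.0 4.0 0.0
      vertex 0.8 1.6 25.0
      vertex 0.0 4.0 25.0
    endloop
  endfacet
  facet normal -0.5735 -0.8192 0.0000
    outer loop
      vertex 0.8 1.6 0.0
      vertex 2.8 0.2 0.0
      vertex 2.8 0.2 25.0
    endloop
  endfacet
  facet normal -0.5735 -0.8192 0.0000
    outer loop
      vertex 0.8 1.6 0.0
      vertex 2.8 0.2 25.0
      vertex 0.8 1.6 25.0
    endloop
  endfacet
  facet normal 0.0000 -1.0000 0.0000
    outer loop
      vertex 2.8 0.2 0.0
      vertex 5.2 0.2 0.0
      vertex 5.2 0.2 25.0
    endloop
  endfacet
  facet normal 0.0000 -1.0000 0.0000
    outer loop
      vertex 2.8 0.2 0.0
      vertex 5.2 0.2 25.0
      vertex 2.8 0.2 25.0
    endloop
  endfacet
  facet normal 0.5735 -0.8192 0.0000
    outer loop
      vertex 5.2 0.2 0.0
      vertex 7.2 1.6 0.0
      vertex 7.2 1.6 25.0
    endloop
  endfacet
  facet normal 0.5735 -0.8192 0.0000
    outer loop
      vertex 5.2 0.2 0.0
      vertex 7.2 1.6 25.0
      vertex 5.2 0.2 25.0
    endloop
  endfacet
  facet normal 0.9487 -0.3162 0.0000
    outer loop
      vertex 7.2 1.6 0.0
      vertex 8.0 4.0 0.0
      vertex 8.0 4.0 25.0
    endloop
  endfacet
  facet normal 0.9487 -0.3162 0.0000
    outer loop
      vertex 7.2 1.6 0.0
      vertex 8.0 4.0 25.0
      vertex 7.2 1.6 25.0
    endloop
  endfacet
endsolid part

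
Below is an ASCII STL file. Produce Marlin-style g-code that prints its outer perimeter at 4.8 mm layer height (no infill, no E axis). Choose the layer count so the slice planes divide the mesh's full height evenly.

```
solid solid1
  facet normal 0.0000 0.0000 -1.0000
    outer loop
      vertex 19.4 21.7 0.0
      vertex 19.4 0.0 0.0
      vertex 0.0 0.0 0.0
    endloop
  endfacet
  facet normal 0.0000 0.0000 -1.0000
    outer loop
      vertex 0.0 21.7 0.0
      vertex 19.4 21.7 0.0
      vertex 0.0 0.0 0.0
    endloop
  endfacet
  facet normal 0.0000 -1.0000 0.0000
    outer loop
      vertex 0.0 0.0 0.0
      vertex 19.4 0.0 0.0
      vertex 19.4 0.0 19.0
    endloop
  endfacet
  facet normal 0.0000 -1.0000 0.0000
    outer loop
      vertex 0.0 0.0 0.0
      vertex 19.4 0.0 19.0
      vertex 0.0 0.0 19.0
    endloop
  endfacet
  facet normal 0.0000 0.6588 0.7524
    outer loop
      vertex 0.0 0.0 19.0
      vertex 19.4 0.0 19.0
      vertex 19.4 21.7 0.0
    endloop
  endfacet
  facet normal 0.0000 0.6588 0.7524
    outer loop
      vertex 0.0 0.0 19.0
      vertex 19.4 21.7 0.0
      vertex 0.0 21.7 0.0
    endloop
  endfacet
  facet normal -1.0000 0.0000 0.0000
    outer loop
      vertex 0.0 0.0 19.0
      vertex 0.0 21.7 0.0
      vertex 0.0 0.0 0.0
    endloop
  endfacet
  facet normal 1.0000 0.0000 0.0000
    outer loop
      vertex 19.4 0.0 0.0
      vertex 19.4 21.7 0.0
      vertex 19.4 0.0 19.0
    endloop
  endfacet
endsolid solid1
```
; perimeter-only toolpath
G21 ; units = mm
G90 ; absolute positioning
G28 ; home
; layer 1
G0 Z4.8
G0 X0.0 Y0.0
G1 X19.4 Y0.0
G1 X19.4 Y16.3
G1 X0.0 Y16.3
G1 X0.0 Y0.0
; layer 2
G0 Z9.5
G0 X0.0 Y0.0
G1 X19.4 Y0.0
G1 X19.4 Y10.8
G1 X0.0 Y10.8
G1 X0.0 Y0.0
; layer 3
G0 Z14.2
G0 X0.0 Y0.0
G1 X19.4 Y0.0
G1 X19.4 Y5.4
G1 X0.0 Y5.4
G1 X0.0 Y0.0
M2 ; end

The solid is a wedge (ramp): 19.4 × 21.7 mm base, rising to 19 mm along the y=0 edge and sloping linearly to z=0 at y=21.7. Slicing at Δz = 4.8 mm — 4 equal slices spanning the solid's height, so layer i sits at z = i·h/4 — gives 3 non-empty perimeters. Each is a 4-segment closed polygon; G0 lifts to the layer z and rapids to the start vertex, then G1 traces the edges. The cross-section shrinks linearly with z (the slice at the apex is degenerate and omitted).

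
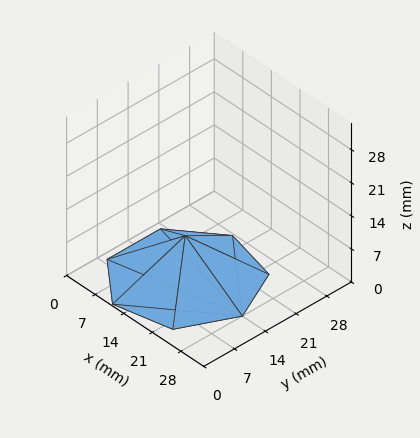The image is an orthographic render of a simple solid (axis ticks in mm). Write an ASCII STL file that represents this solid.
Reading the render: the shape is a regular 7-sided pyramid, base circumscribed radius ≈ 14 mm, apex at z ≈ 9 mm (dimensions read to the nearest mm from the axis ticks). For the STL, each face is triangulated and given an outward normal.

solid part
  facet normal 0.0000 0.0000 -1.0000
    outer loop
      vertex 10.885 27.649 0.000
      vertex 22.729 24.946 0.000
      vertex 28.000 14.000 0.000
    endloop
  endfacet
  facet normal 0.0000 0.0000 -1.0000
    outer loop
      vertex 1.386 20.074 0.000
      vertex 10.885 27.649 0.000
      vertex 28.000 14.000 0.000
    endloop
  endfacet
  facet normal 0.0000 0.0000 -1.0000
    outer loop
      vertex 1.386 7.926 0.000
      vertex 1.386 20.074 0.000
      vertex 28.000 14.000 0.000
    endloop
  endfacet
  facet normal 0.0000 0.0000 -1.0000
    outer loop
      vertex 10.885 0.351 0.000
      vertex 1.386 7.926 0.000
      vertex 28.000 14.000 0.000
    endloop
  endfacet
  facet normal 0.0000 0.0000 -1.0000
    outer loop
      vertex 22.729 3.054 0.000
      vertex 10.885 0.351 0.000
      vertex 28.000 14.000 0.000
    endloop
  endfacet
  facet normal 0.5233 0.2520 0.8140
    outer loop
      vertex 28.000 14.000 0.000
      vertex 22.729 24.946 0.000
      vertex 14.000 14.000 9.000
    endloop
  endfacet
  facet normal 0.1292 0.5663 0.8140
    outer loop
      vertex 22.729 24.946 0.000
      vertex 10.885 27.649 0.000
      vertex 14.000 14.000 9.000
    endloop
  endfacet
  facet normal -0.3621 0.4541 0.8140
    outer loop
      vertex 10.885 27.649 0.000
      vertex 1.386 20.074 0.000
      vertex 14.000 14.000 9.000
    endloop
  endfacet
  facet normal -0.5808 0.0000 0.8140
    outer loop
      vertex 1.386 20.074 0.000
      vertex 1.386 7.926 0.000
      vertex 14.000 14.000 9.000
    endloop
  endfacet
  facet normal -0.3621 -0.4541 0.8140
    outer loop
      vertex 1.386 7.926 0.000
      vertex 10.885 0.351 0.000
      vertex 14.000 14.000 9.000
    endloop
  endfacet
  facet normal 0.1292 -0.5663 0.8140
    outer loop
      vertex 10.885 0.351 0.000
      vertex 22.729 3.054 0.000
      vertex 14.000 14.000 9.000
    endloop
  endfacet
  facet normal 0.5233 -0.2520 0.8140
    outer loop
      vertex 22.729 3.054 0.000
      vertex 28.000 14.000 0.000
      vertex 14.000 14.000 9.000
    endloop
  endfacet
endsolid part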